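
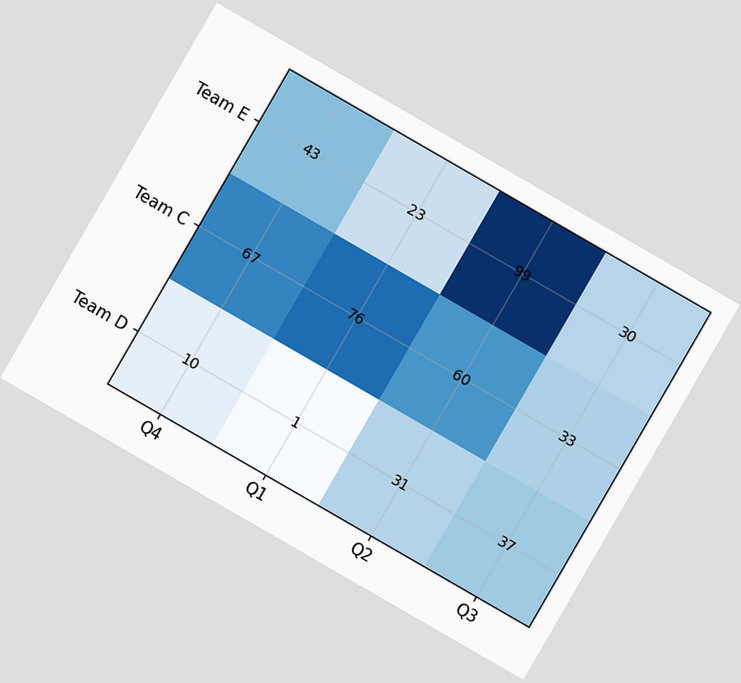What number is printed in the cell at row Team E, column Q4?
The chart is tilted about 30° clockwise. The (Team E, Q4) cell reads 43.

43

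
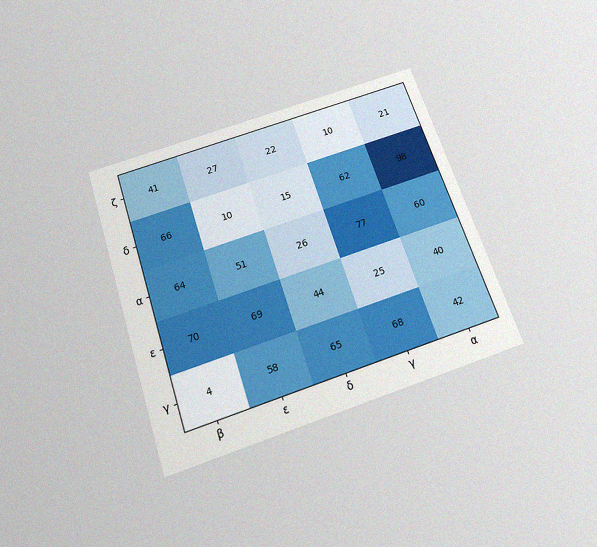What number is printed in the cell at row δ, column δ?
The chart is tilted about 19° counter-clockwise and viewed slightly from below, with some photo noise. The (δ, δ) cell reads 15.

15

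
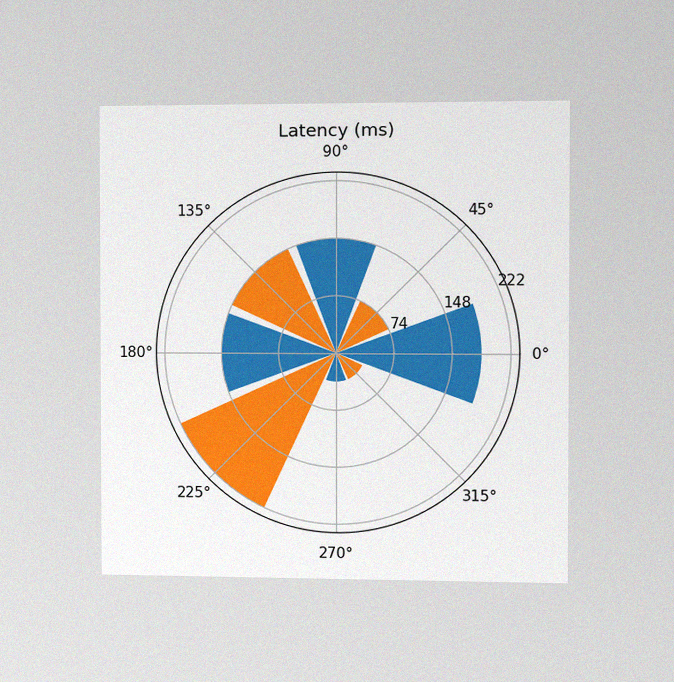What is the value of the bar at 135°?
The chart is viewed slightly from the right, with some photo noise. The bar at 135° reaches 148ms on the radial axis.

148ms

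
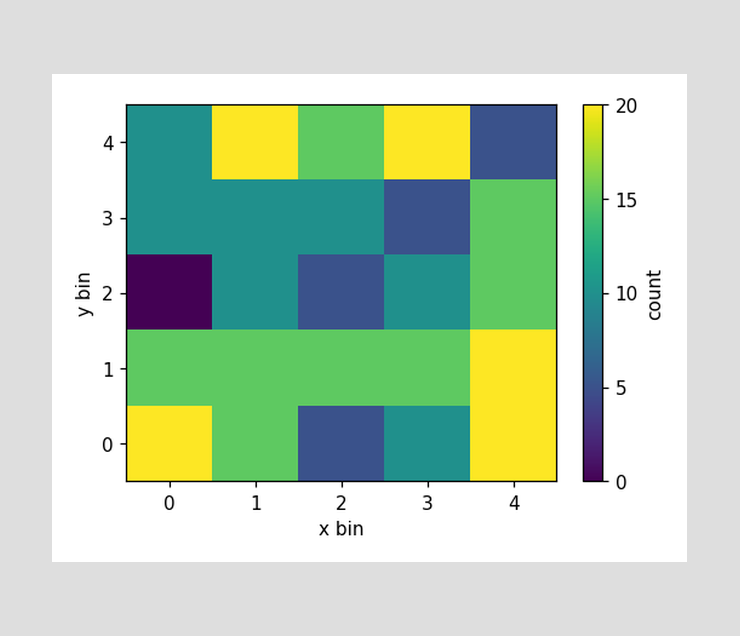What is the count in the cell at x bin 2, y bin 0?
Matching the cell (2, 0) against the colorbar gives 5.

5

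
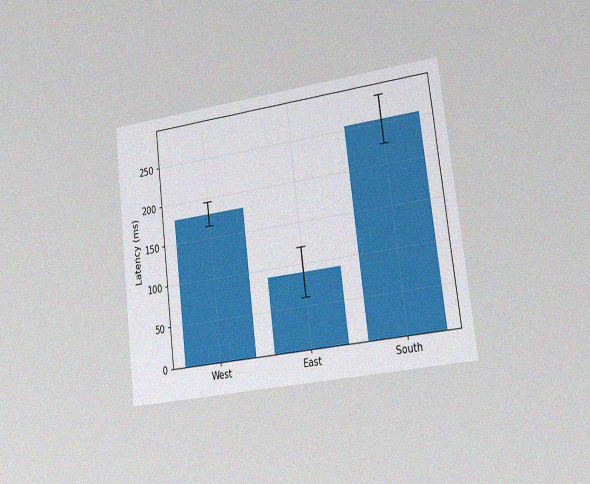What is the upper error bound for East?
The chart is tilted about 7° counter-clockwise and viewed slightly from the right, with some photo noise. The East bar's upper whisker reaches 120ms.

120ms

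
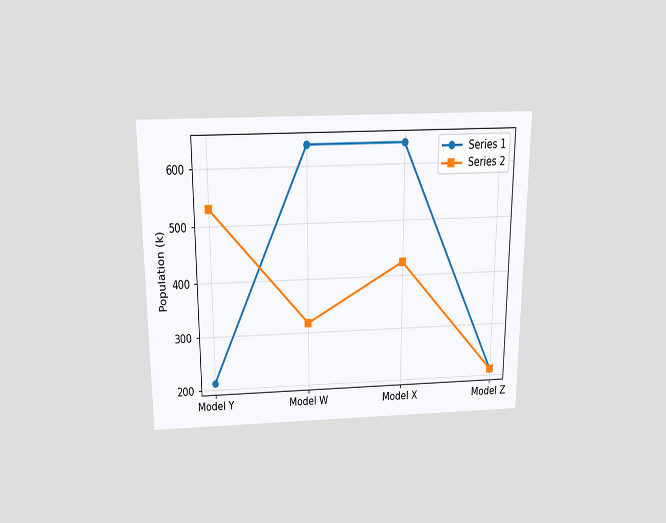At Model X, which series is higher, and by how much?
Series 1, by 212k

The chart is viewed slightly from above. At Model X, Series 1 sits above the other line by 212k.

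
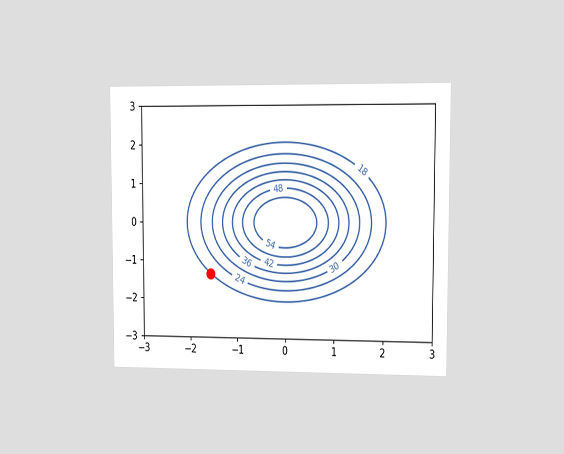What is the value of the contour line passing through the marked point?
The chart is viewed at a slight angle. The marked point sits on the contour labelled 18.

18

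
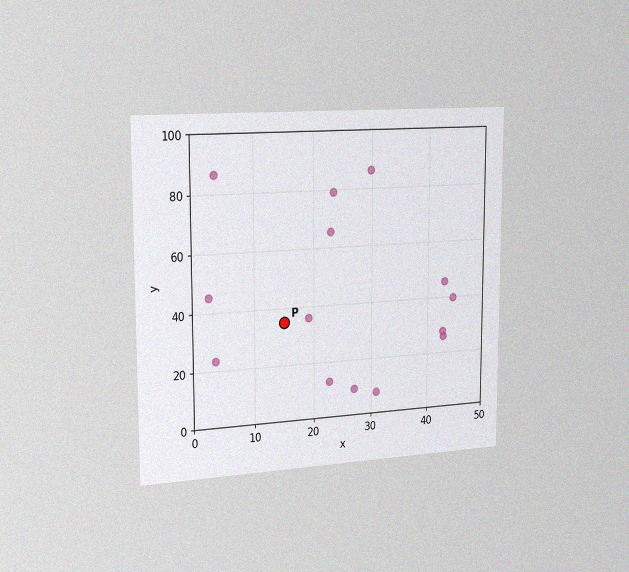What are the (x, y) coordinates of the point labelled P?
(15, 35)

The chart is viewed slightly from the left, with some photo noise. Following the gridlines from P to each axis, P sits at (15, 35).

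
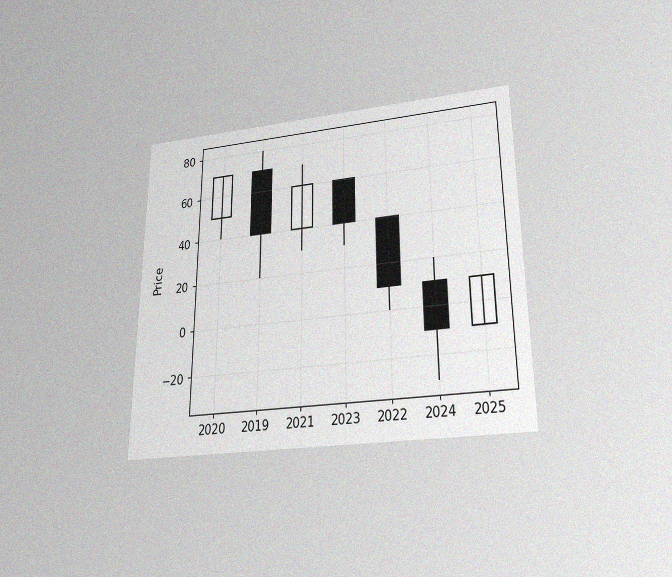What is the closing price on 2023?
40

The chart is viewed slightly from below, with some photo noise. The 2023 candle closes at 40.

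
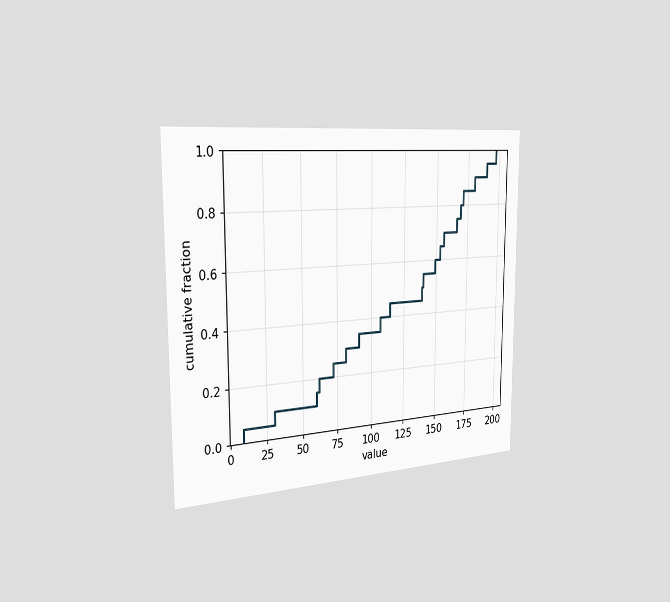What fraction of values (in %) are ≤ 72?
The chart is viewed slightly from the left. At x=72 the ECDF step is at 25%.

25%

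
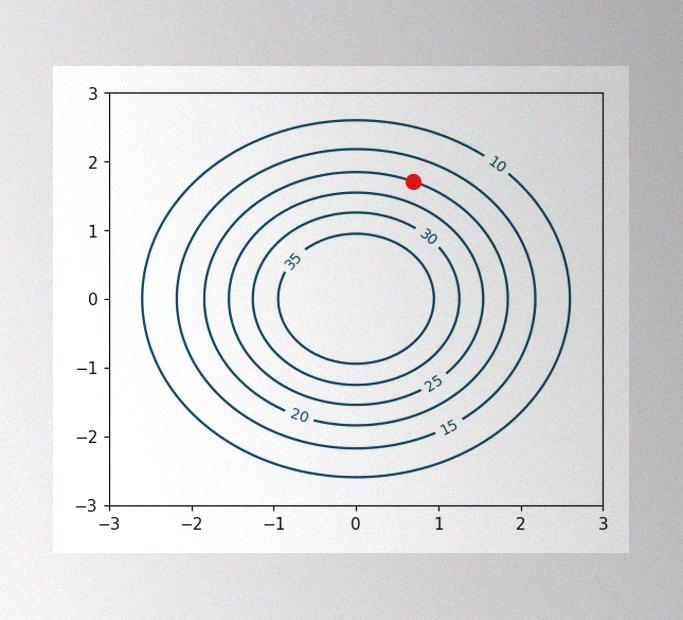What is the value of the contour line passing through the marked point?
20

The image has some photo noise and uneven lighting. The marked point sits on the contour labelled 20.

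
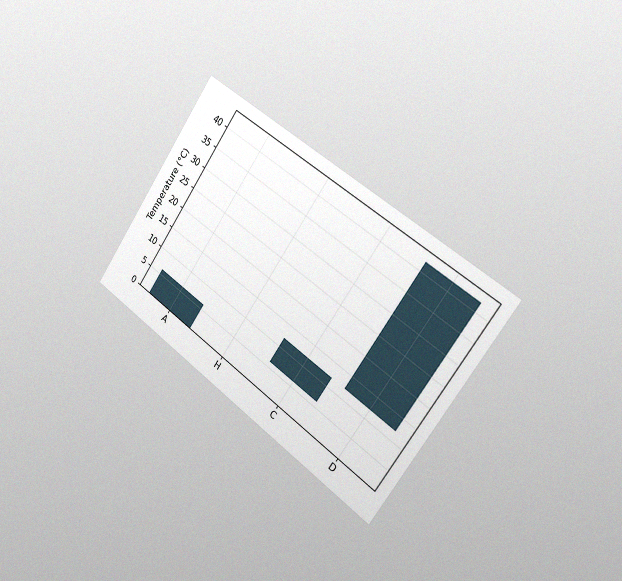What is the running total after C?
The chart is tilted about 35° clockwise and viewed slightly from the right, with some photo noise. After C the running total reaches 12°C.

12°C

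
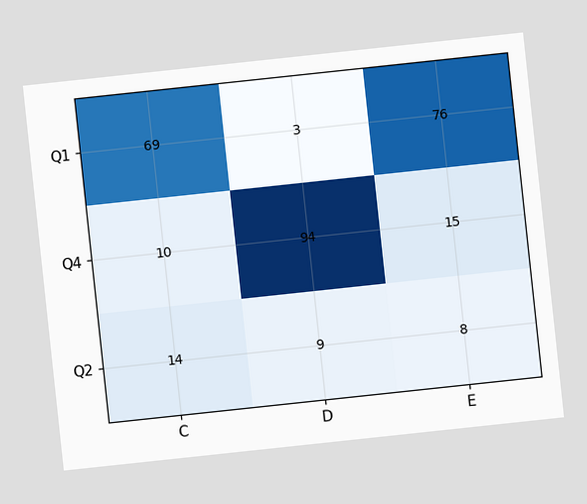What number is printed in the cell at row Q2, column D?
The chart is tilted about 6° counter-clockwise. The (Q2, D) cell reads 9.

9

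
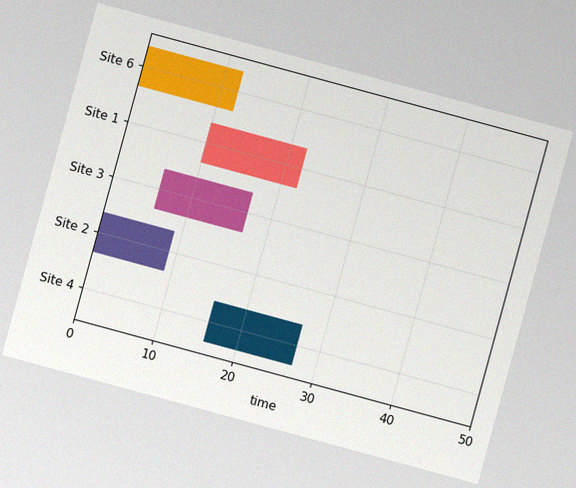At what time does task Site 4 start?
The chart is tilted about 15° clockwise, with some photo noise. The Site 4 bar begins at t=16.

16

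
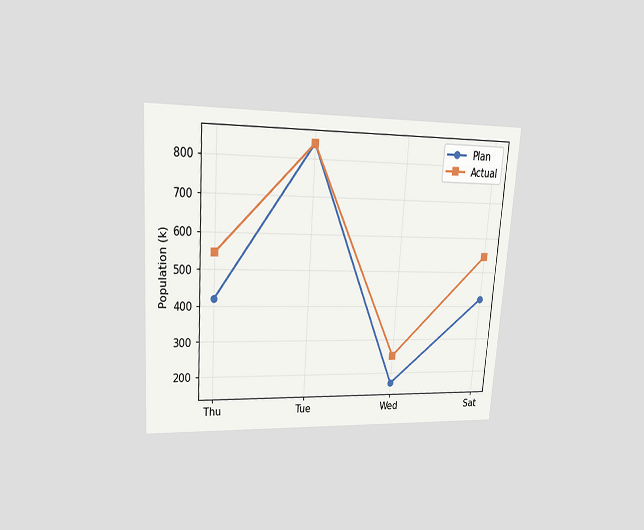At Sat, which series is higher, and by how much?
Actual, by 126k

The chart is tilted about 4° clockwise and viewed at a slight angle. At Sat, Actual sits above the other line by 126k.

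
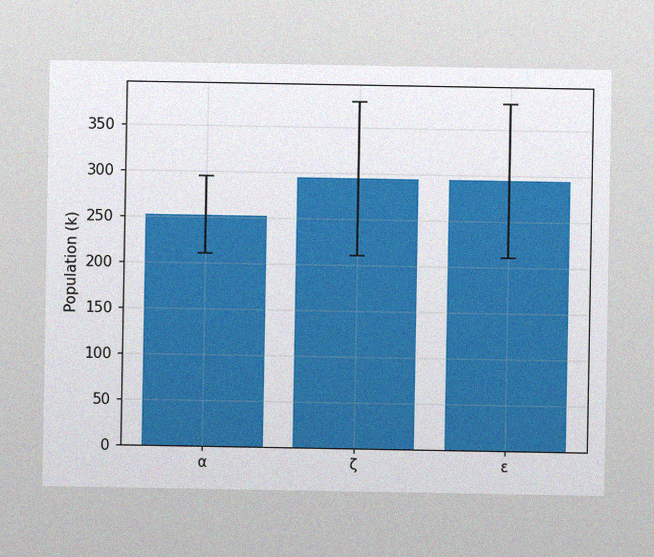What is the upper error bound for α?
294k

The image has some photo noise and uneven lighting. The α bar's upper whisker reaches 294k.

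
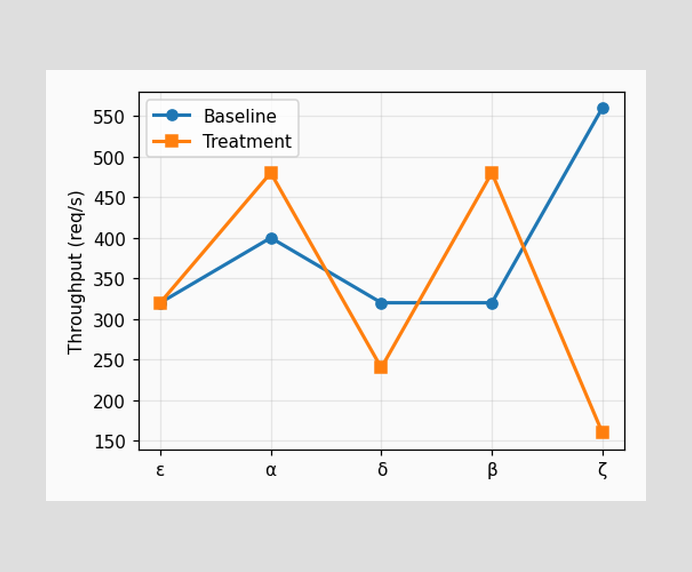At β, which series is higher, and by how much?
At β, Treatment sits above the other line by 160req/s.

Treatment, by 160req/s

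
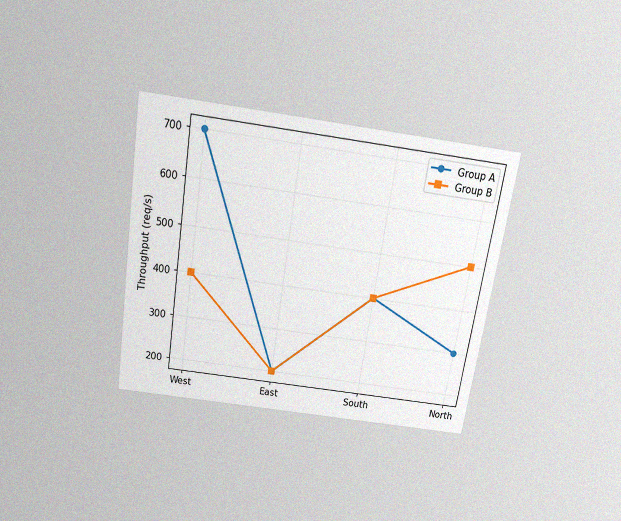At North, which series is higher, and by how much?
Group B, by 200req/s

The chart is tilted about 9° clockwise and viewed slightly from above, with some photo noise. At North, Group B sits above the other line by 200req/s.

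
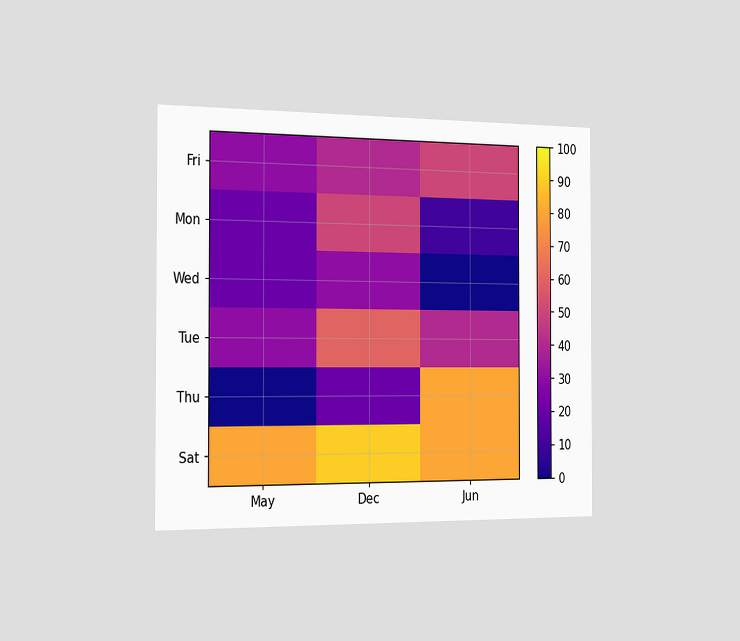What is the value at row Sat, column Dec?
90

The chart is viewed slightly from the left. Matching cell (Sat, Dec) against the colorbar gives 90.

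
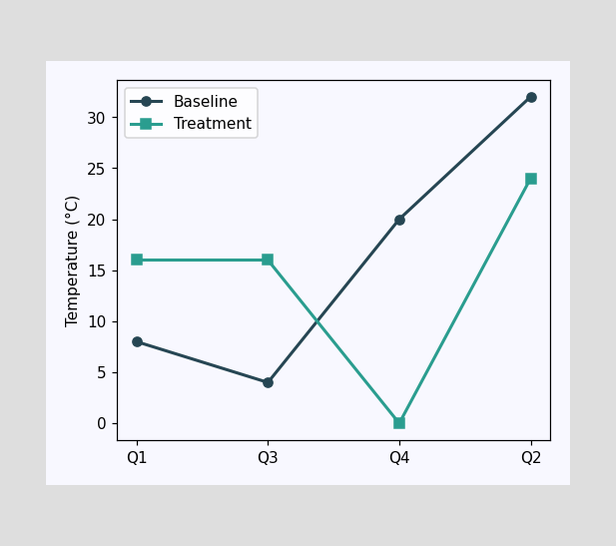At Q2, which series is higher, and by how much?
Baseline, by 8°C

At Q2, Baseline sits above the other line by 8°C.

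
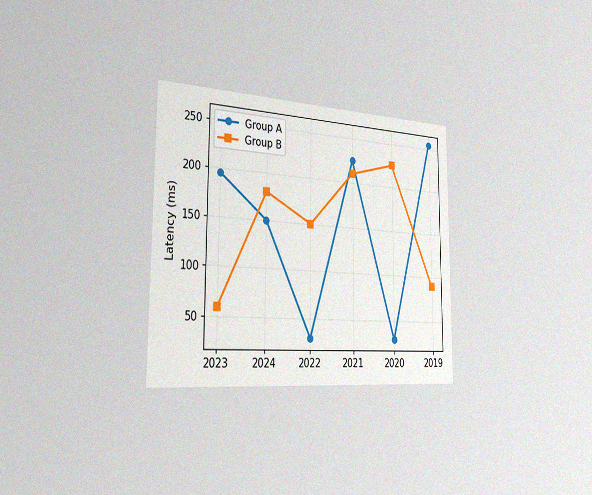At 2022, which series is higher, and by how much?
Group B, by 120ms

The chart is viewed slightly from the left, with some photo noise. At 2022, Group B sits above the other line by 120ms.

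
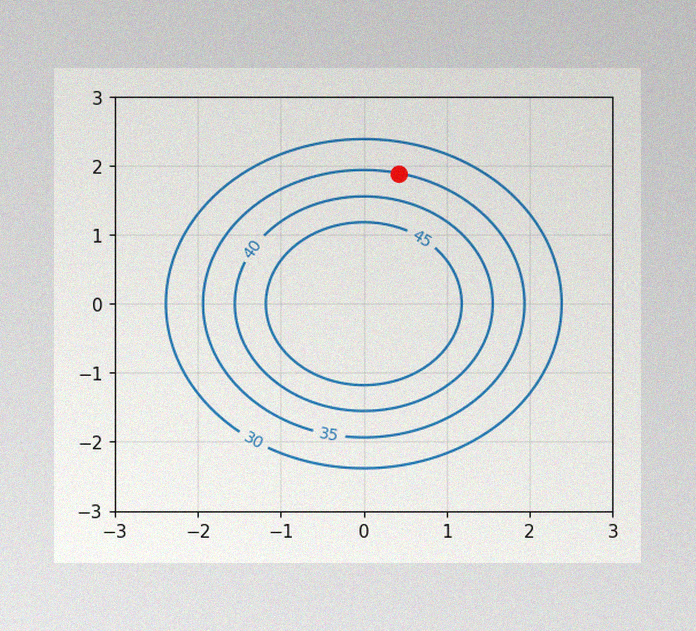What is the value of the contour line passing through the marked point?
The image has some photo noise and uneven lighting. The marked point sits on the contour labelled 35.

35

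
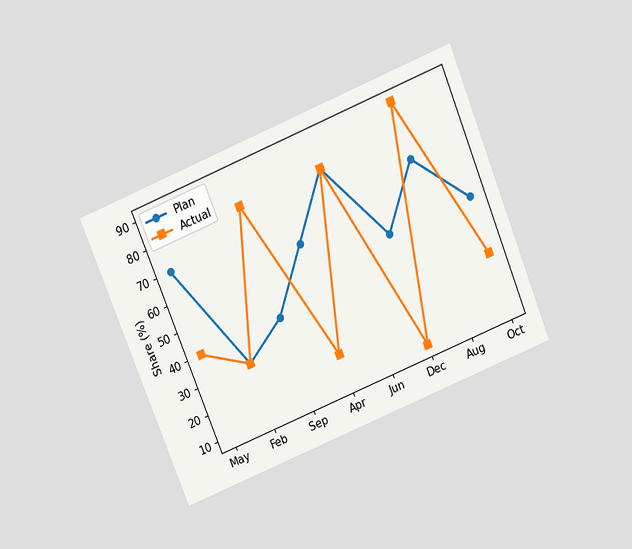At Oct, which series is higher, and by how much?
The chart is tilted about 22° counter-clockwise and viewed slightly from above. At Oct, Plan sits above the other line by 20%.

Plan, by 20%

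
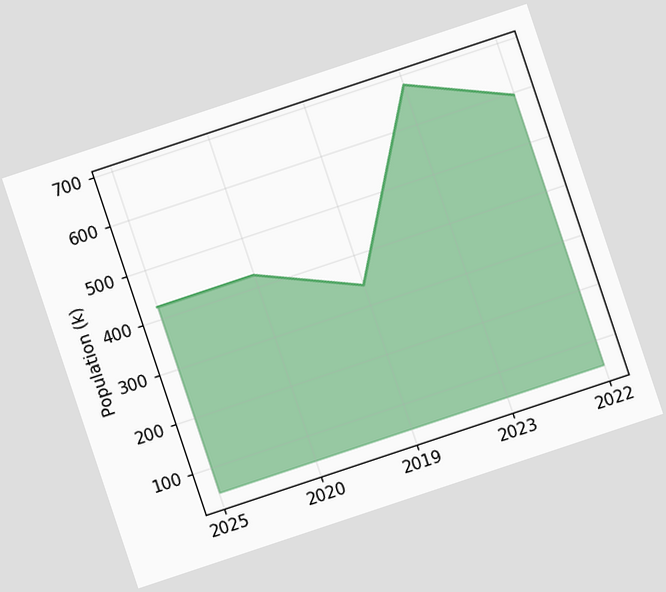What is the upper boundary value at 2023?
680k

The chart is tilted about 18° counter-clockwise. At 2023 the upper boundary is at 680k.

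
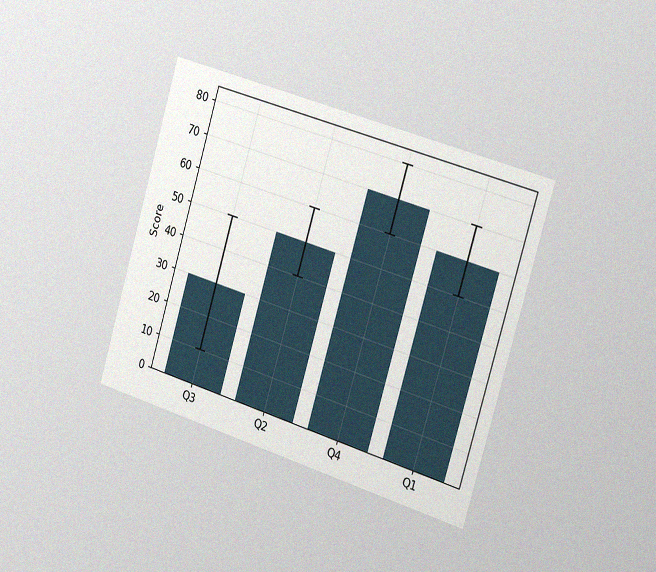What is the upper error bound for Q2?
The chart is tilted about 17° clockwise and viewed slightly from the right, with some photo noise. The Q2 bar's upper whisker reaches 60.

60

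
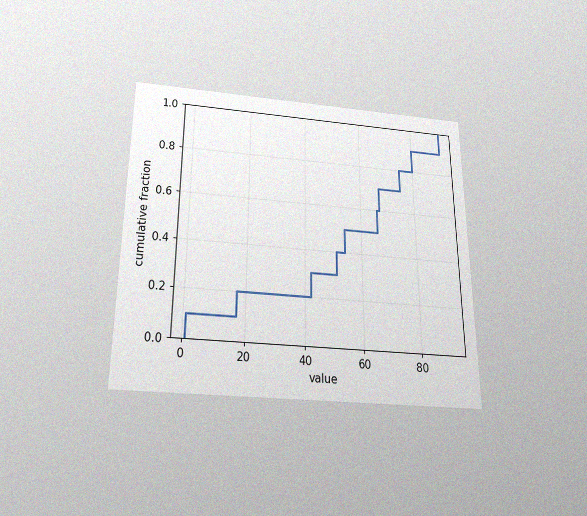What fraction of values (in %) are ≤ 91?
100%

The chart is viewed slightly from below, with some photo noise. At x=91 the ECDF step is at 100%.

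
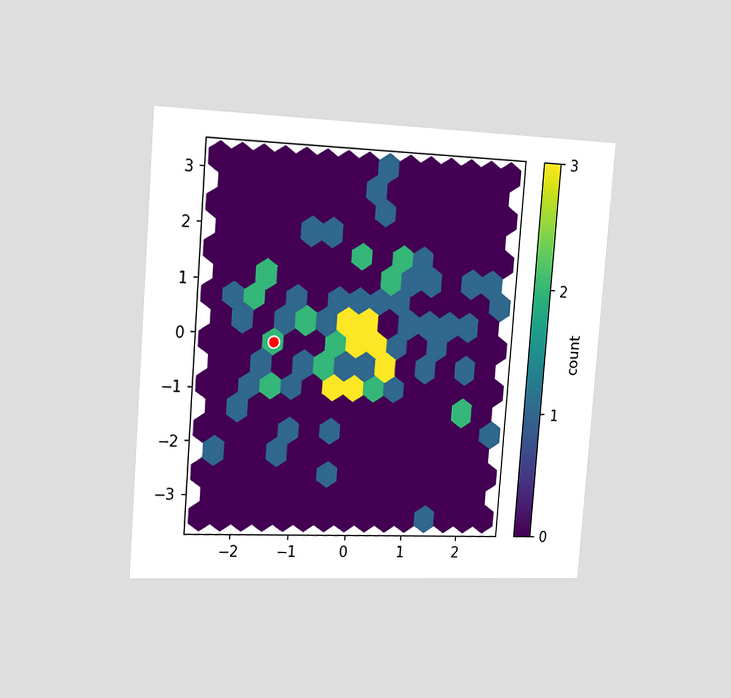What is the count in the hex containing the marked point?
2

The chart is tilted about 4° clockwise and viewed slightly from the left. The marked hex reads 2 on the colorbar.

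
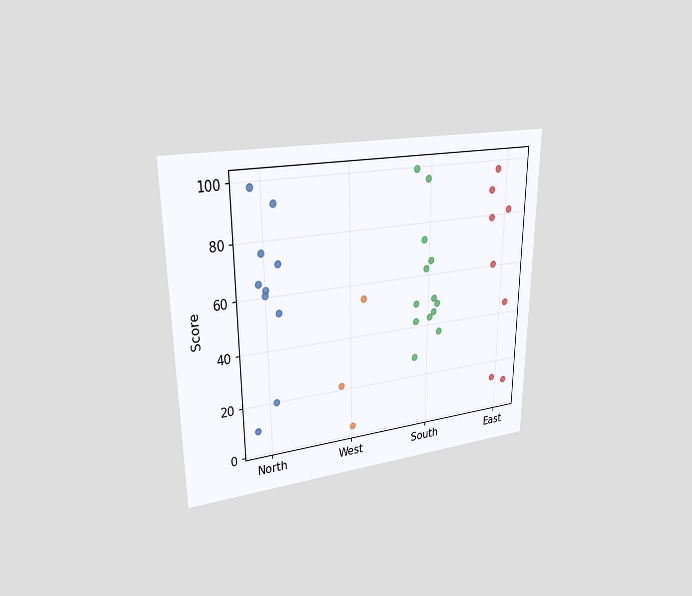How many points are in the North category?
The chart is viewed at a slight angle. Counting the markers in the North column gives 10.

10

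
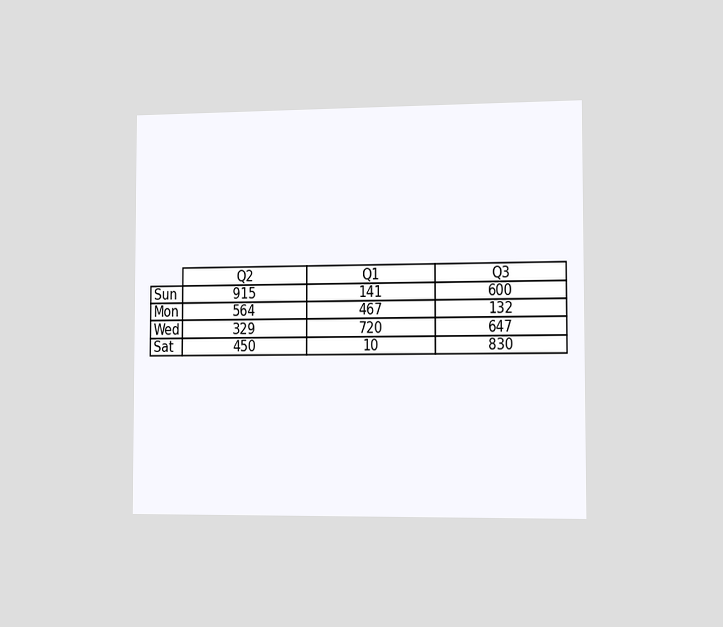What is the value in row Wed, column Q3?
The chart is viewed slightly from the right. The (Wed, Q3) cell reads 647.

647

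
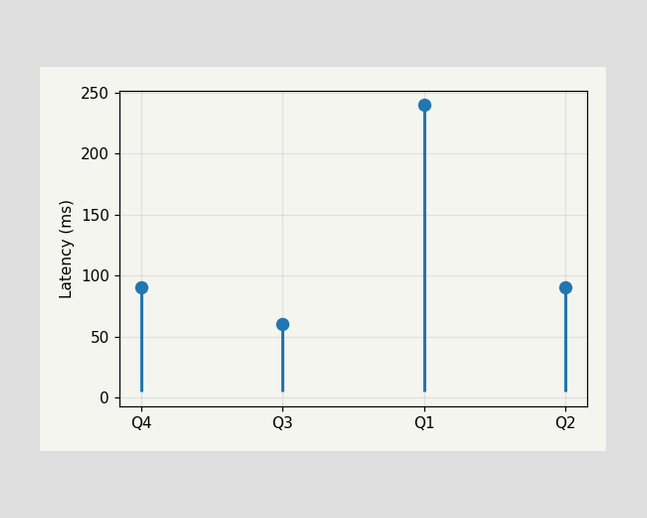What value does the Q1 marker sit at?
240ms

The Q1 marker sits at 240ms.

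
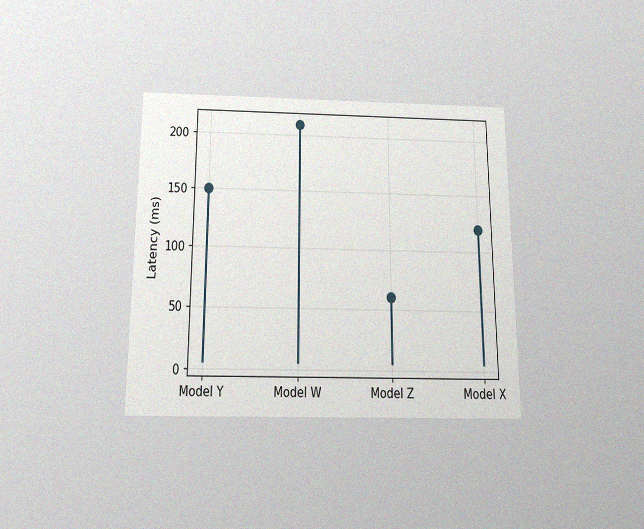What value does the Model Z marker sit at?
60ms

The chart is viewed slightly from below, with some photo noise. The Model Z marker sits at 60ms.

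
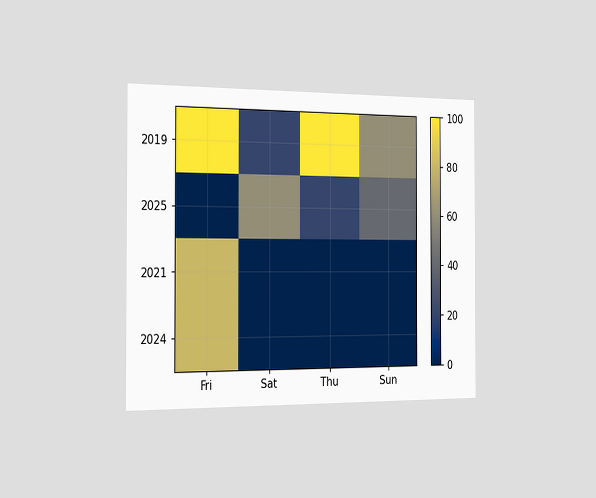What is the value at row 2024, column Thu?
The chart is viewed slightly from the left. Matching cell (2024, Thu) against the colorbar gives 0.

0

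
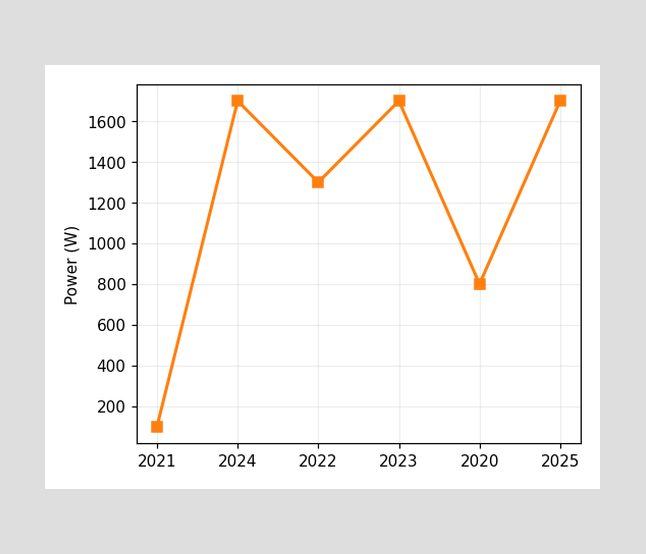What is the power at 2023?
At 2023, the line is at 1700W.

1700W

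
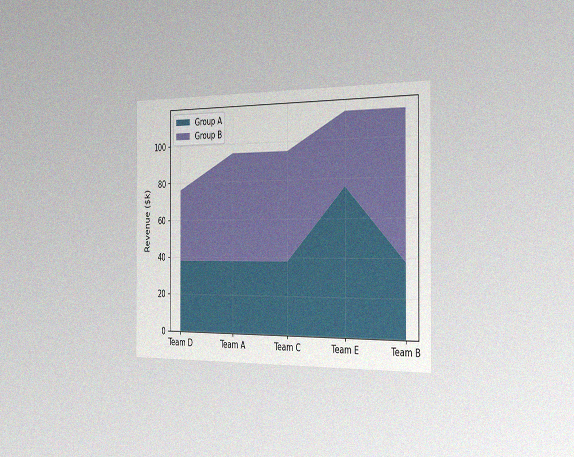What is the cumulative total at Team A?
$95k

The chart is viewed slightly from the right, with some photo noise. The stacked total at Team A reaches $95k.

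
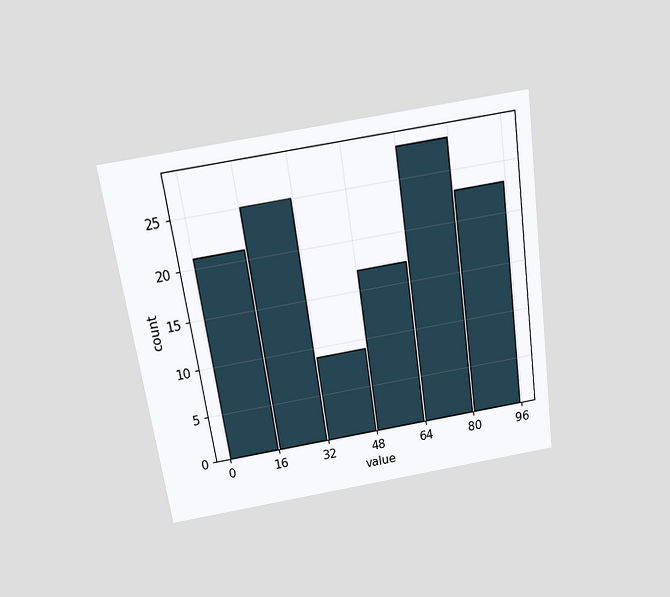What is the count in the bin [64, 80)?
The chart is tilted about 8° counter-clockwise and viewed slightly from above. The [64, 80) bin has height 28.

28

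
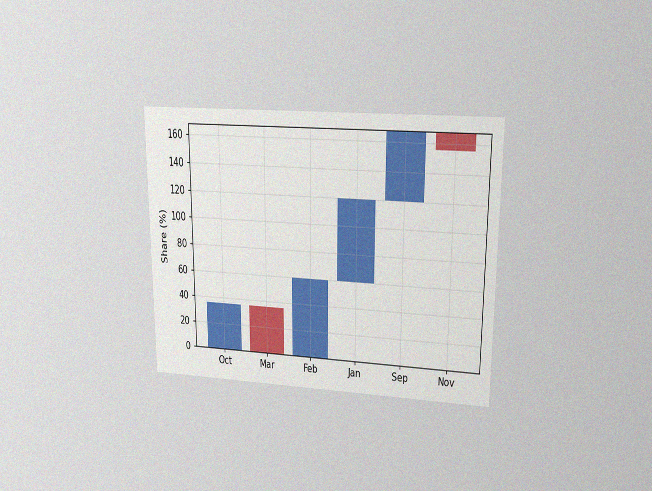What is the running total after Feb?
The chart is viewed at a slight angle, with some photo noise. After Feb the running total reaches 60%.

60%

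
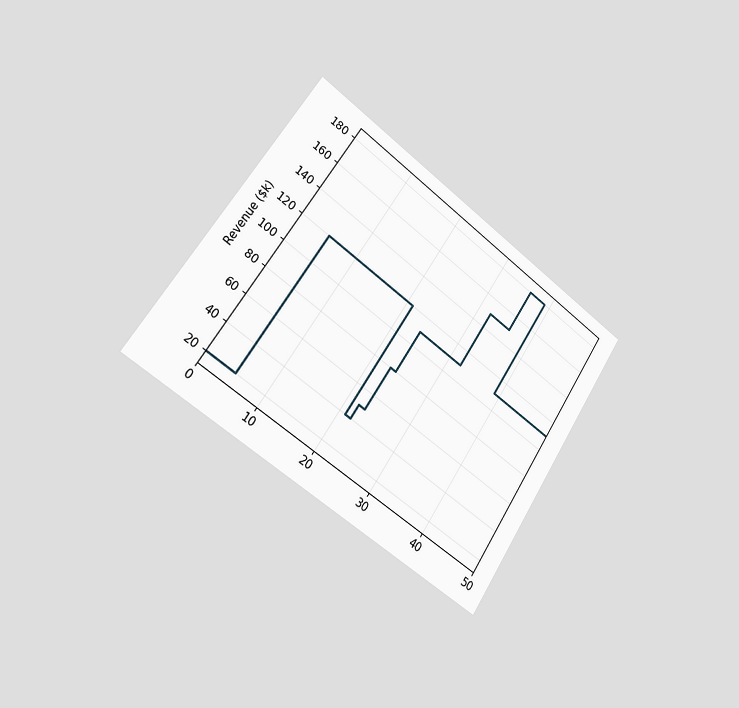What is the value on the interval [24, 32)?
$110k

The chart is tilted about 34° clockwise and viewed slightly from the left. On [24, 32) the step sits at $110k.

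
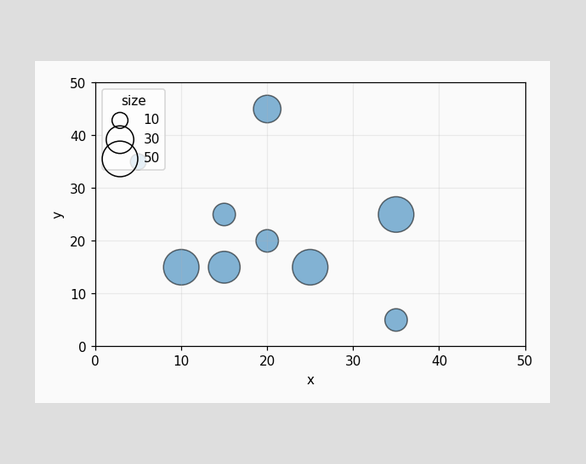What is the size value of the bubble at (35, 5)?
20

Matching the bubble at (35, 5) against the size legend gives 20.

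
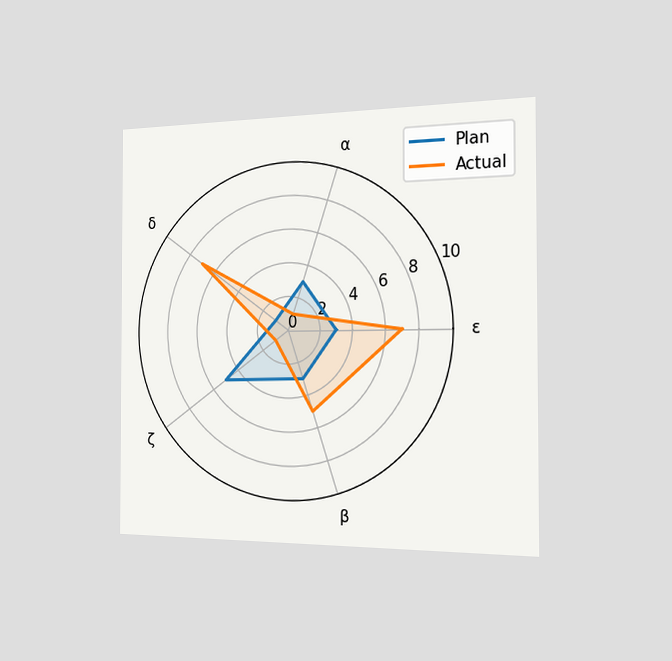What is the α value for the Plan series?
The chart is viewed slightly from the right. On the α axis, Plan reaches 3.

3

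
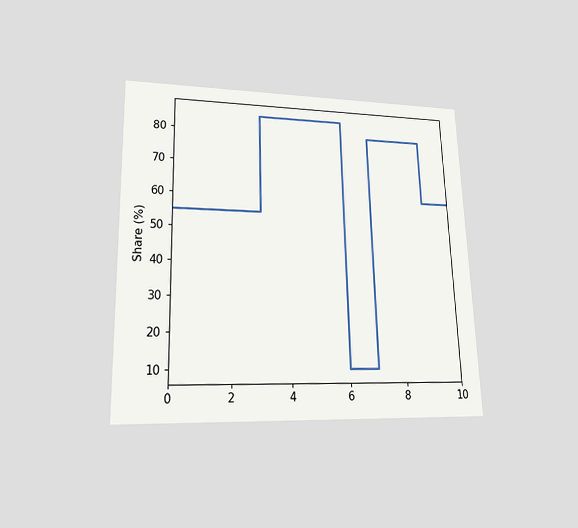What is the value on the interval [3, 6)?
85%

The chart is viewed at a slight angle. On [3, 6) the step sits at 85%.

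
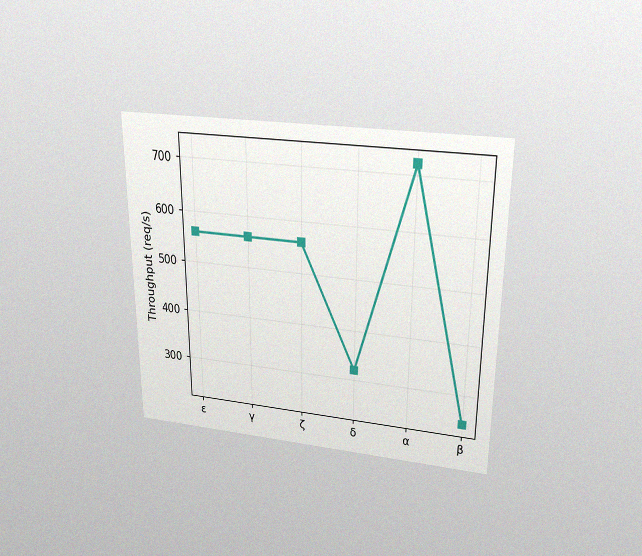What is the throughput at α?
The chart is viewed slightly from above, with some photo noise. At α, the line is at 720req/s.

720req/s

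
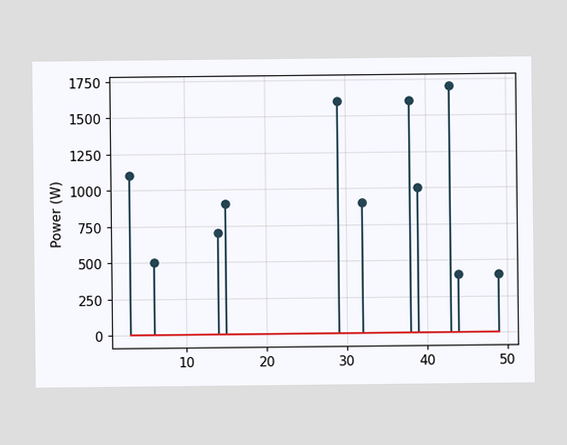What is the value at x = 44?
400W

The stem at x=44 reaches 400W.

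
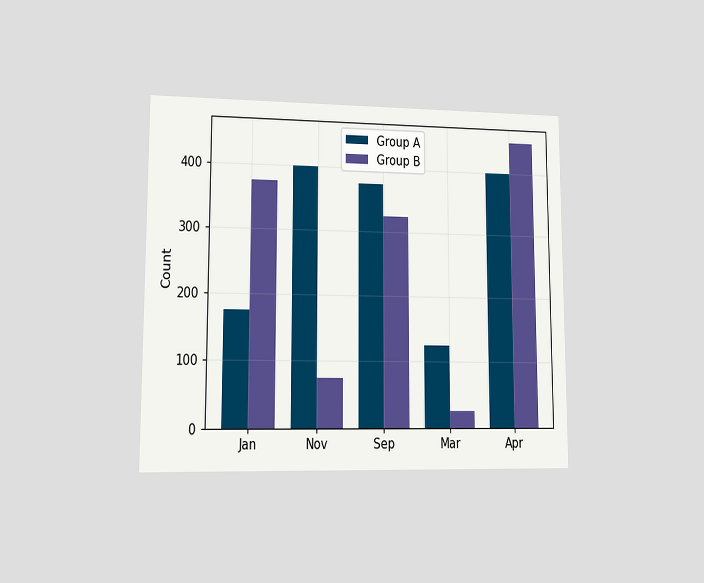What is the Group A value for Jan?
175

The chart is viewed at a slight angle. The Group A bar at Jan reaches 175 on the y-axis.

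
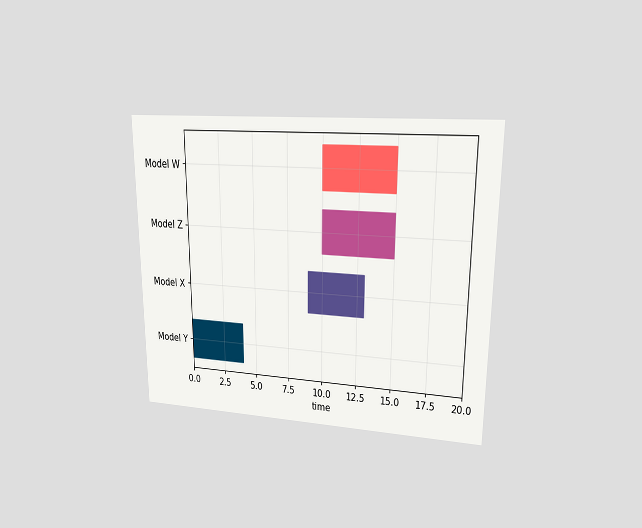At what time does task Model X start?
The chart is viewed at a slight angle. The Model X bar begins at t=9.

9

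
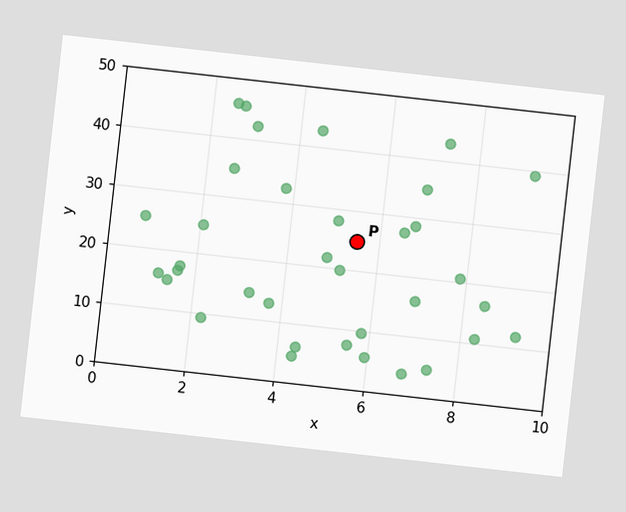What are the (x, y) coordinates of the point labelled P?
(5.5, 25)

The chart is tilted about 6° clockwise. Following the gridlines from P to each axis, P sits at (5.5, 25).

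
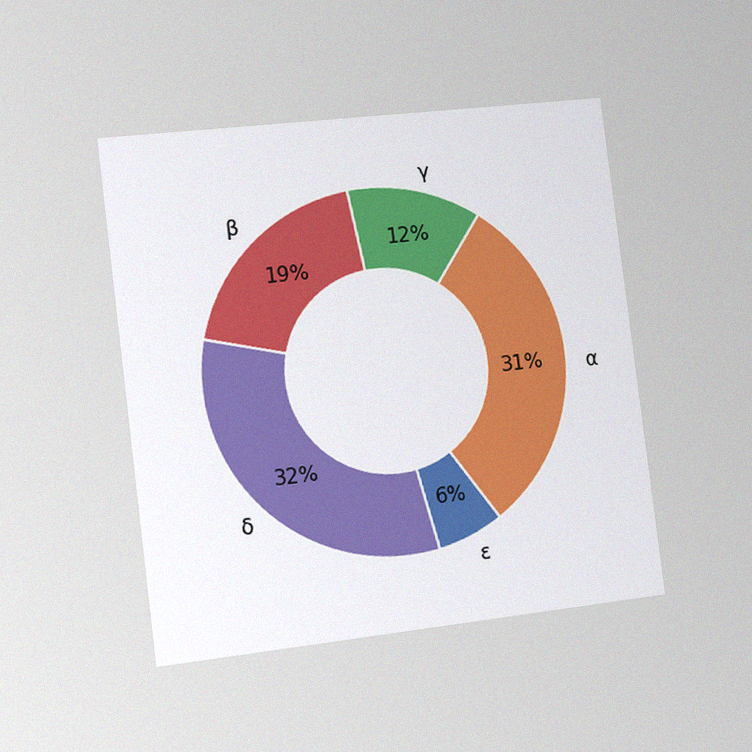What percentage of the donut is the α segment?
The chart is tilted about 7° counter-clockwise and viewed slightly from the left, with some photo noise. The α segment takes up 31% of the ring.

31%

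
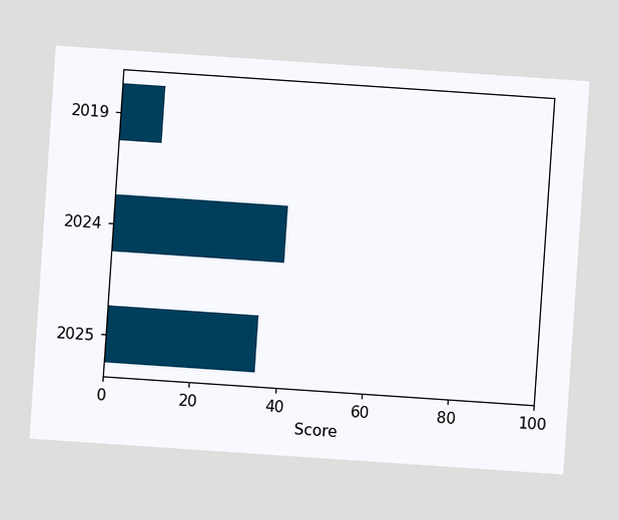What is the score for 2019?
10

The chart is tilted about 4° clockwise. Reading along the chart's x-axis, the 2019 bar reaches 10.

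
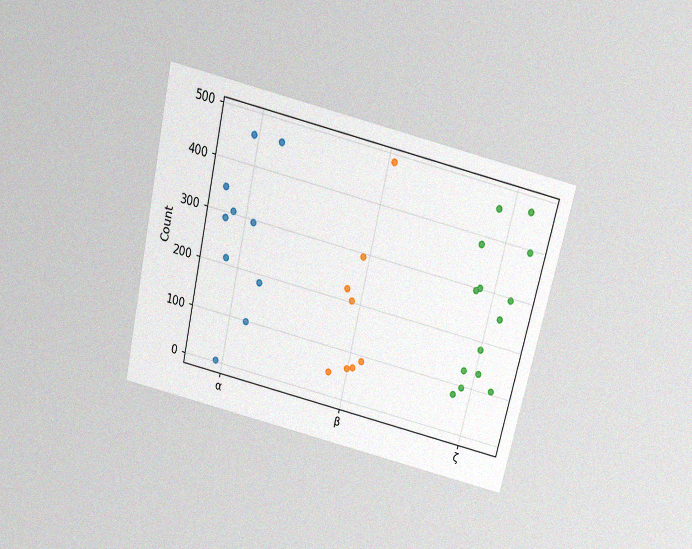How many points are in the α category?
The chart is tilted about 13° clockwise and viewed slightly from above, with some photo noise. Counting the markers in the α column gives 10.

10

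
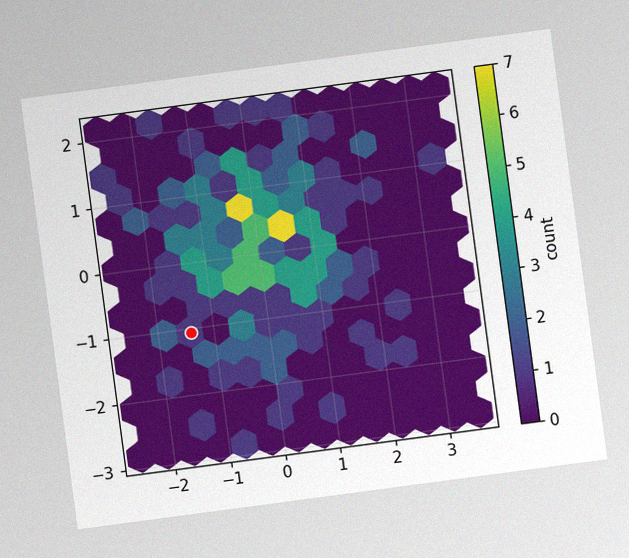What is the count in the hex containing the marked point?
1

The chart is tilted about 8° counter-clockwise, with some photo noise. The marked hex reads 1 on the colorbar.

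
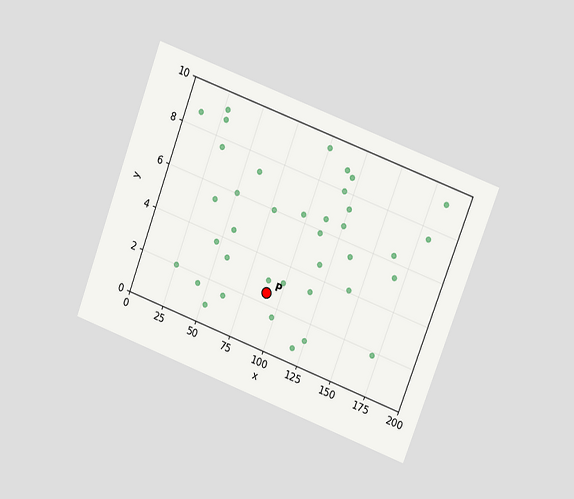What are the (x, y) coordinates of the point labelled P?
(90, 2.5)

The chart is tilted about 20° clockwise and viewed at a slight angle. Following the gridlines from P to each axis, P sits at (90, 2.5).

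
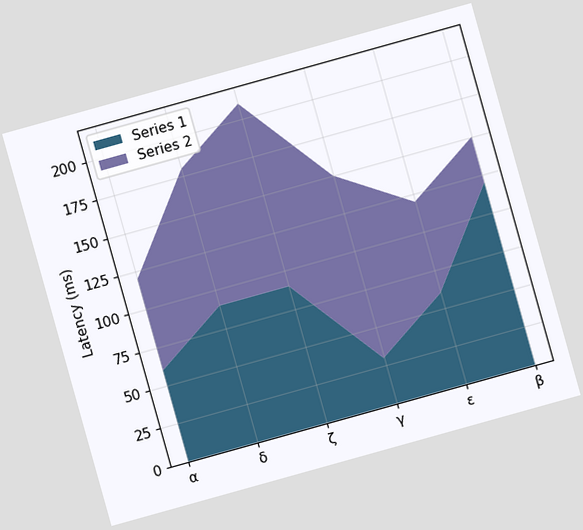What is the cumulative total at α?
The chart is tilted about 16° counter-clockwise. The stacked total at α reaches 120ms.

120ms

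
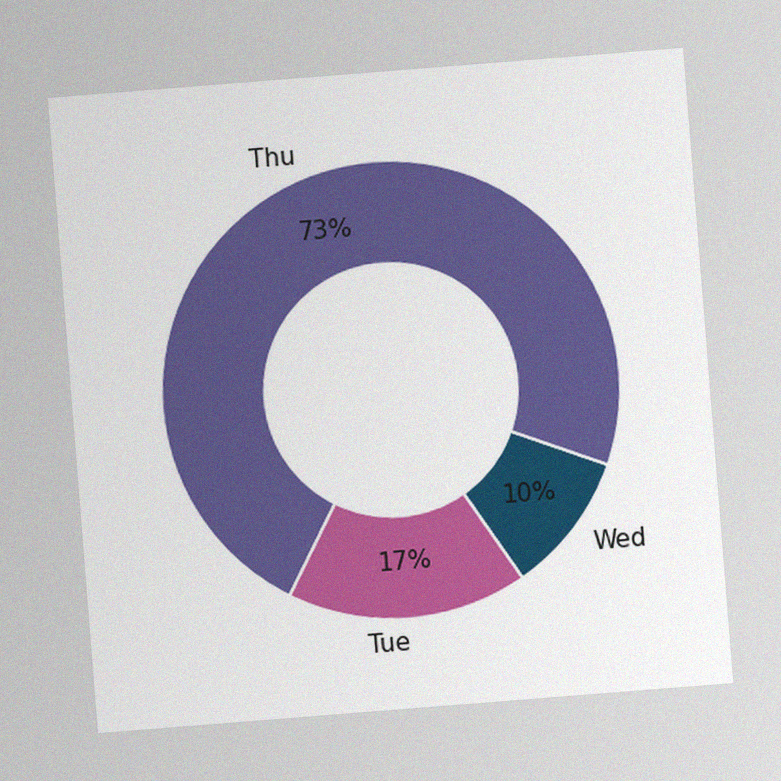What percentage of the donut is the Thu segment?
73%

The chart is tilted about 5° counter-clockwise, with some photo noise. The Thu segment takes up 73% of the ring.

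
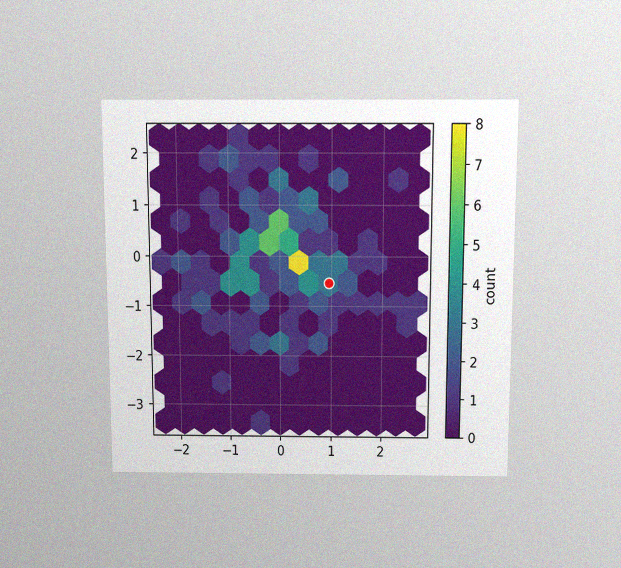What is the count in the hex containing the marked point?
3

The chart is viewed slightly from above, with some photo noise. The marked hex reads 3 on the colorbar.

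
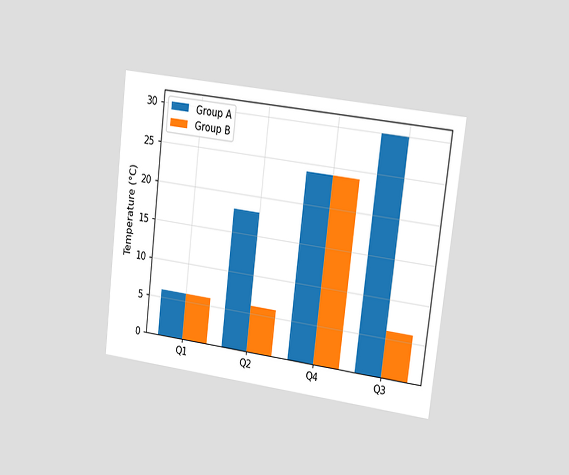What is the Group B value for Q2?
The chart is tilted about 7° clockwise and viewed slightly from the right. The Group B bar at Q2 reaches 6°C on the y-axis.

6°C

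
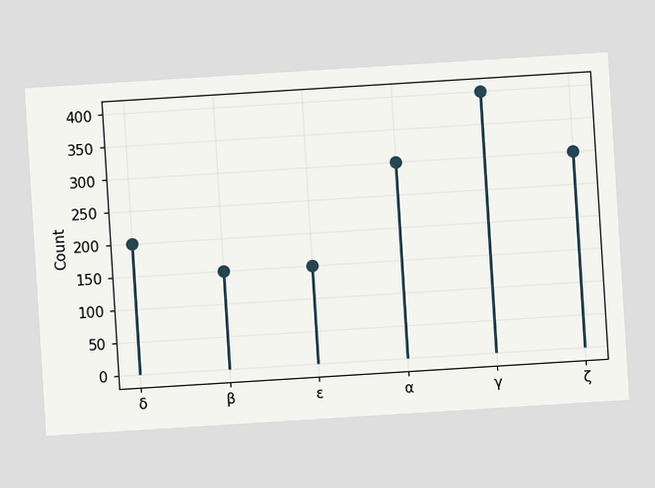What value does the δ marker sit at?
The chart is tilted about 4° counter-clockwise. The δ marker sits at 200.

200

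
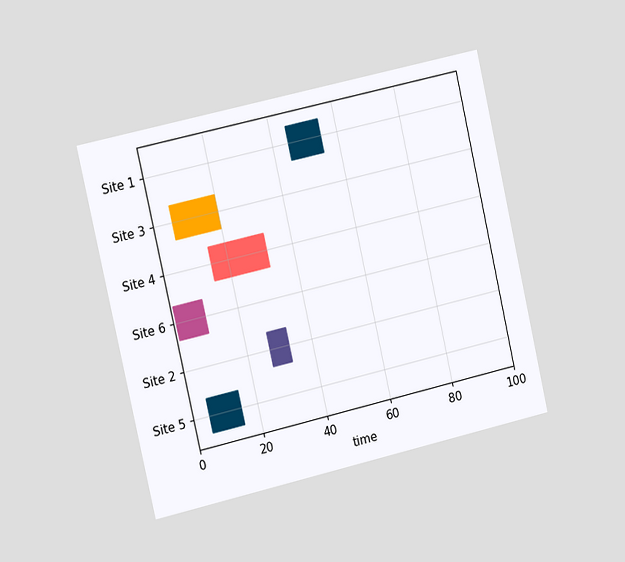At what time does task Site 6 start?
The chart is tilted about 13° counter-clockwise and viewed slightly from the left. The Site 6 bar begins at t=1.

1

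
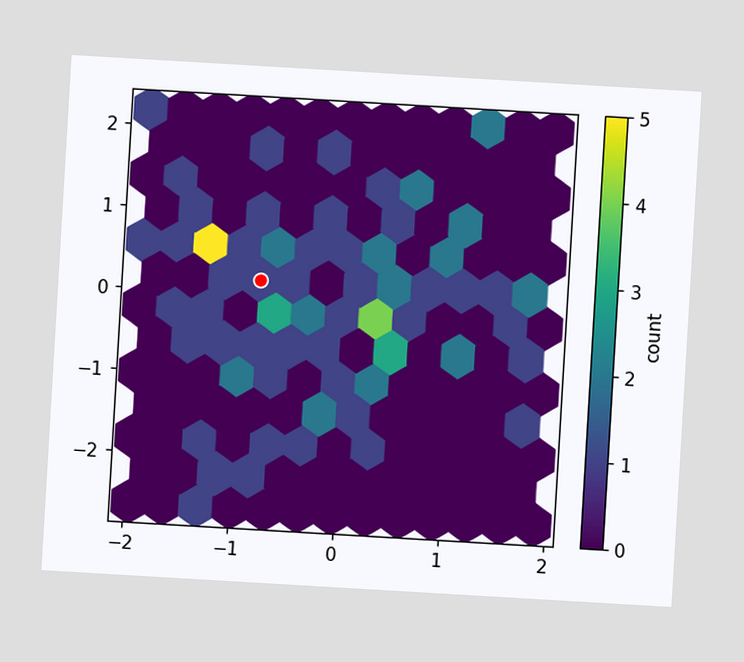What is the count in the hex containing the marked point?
The chart is tilted about 3° clockwise. The marked hex reads 1 on the colorbar.

1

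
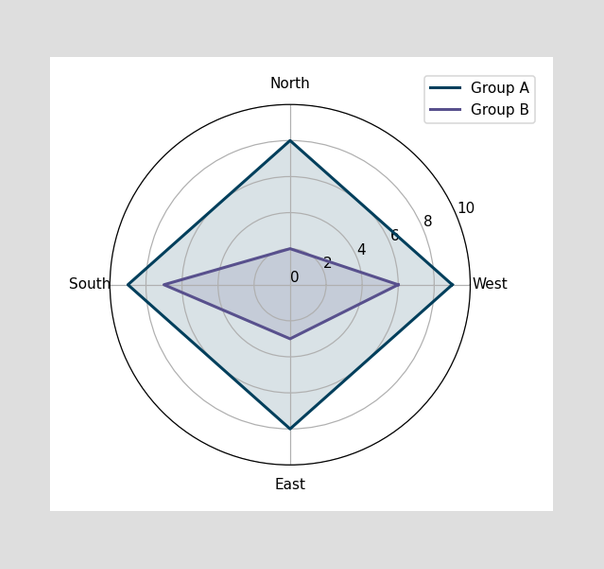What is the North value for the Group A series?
On the North axis, Group A reaches 8.

8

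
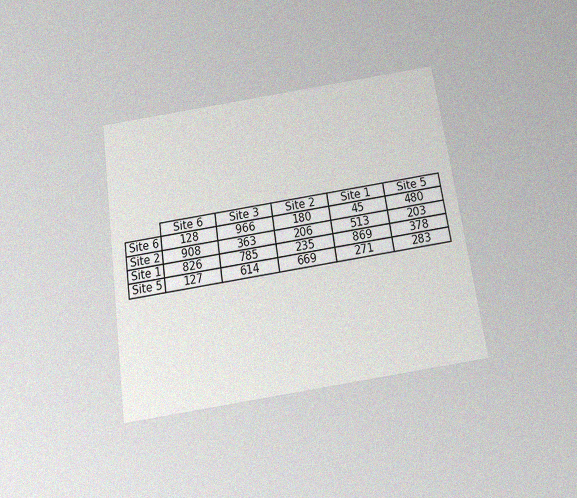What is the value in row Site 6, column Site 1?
The chart is tilted about 8° counter-clockwise and viewed slightly from below, with some photo noise. The (Site 6, Site 1) cell reads 45.

45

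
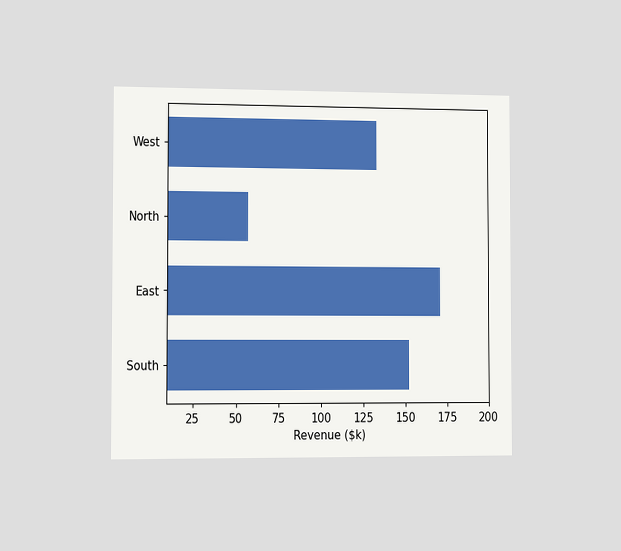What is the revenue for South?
The chart is viewed slightly from the left. Reading along the chart's x-axis, the South bar reaches $152k.

$152k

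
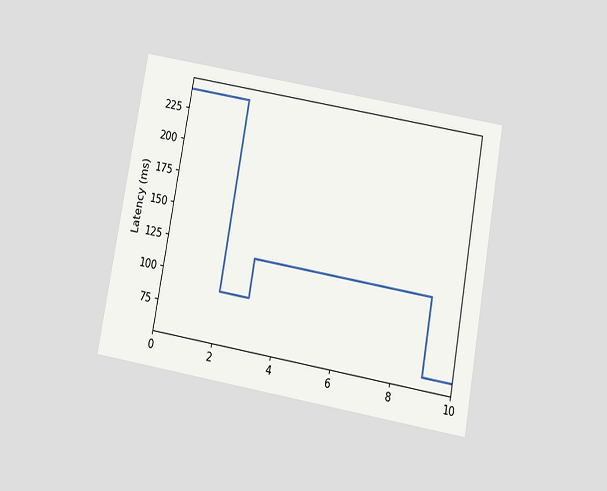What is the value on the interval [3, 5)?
120ms

The chart is tilted about 10° clockwise and viewed slightly from below. On [3, 5) the step sits at 120ms.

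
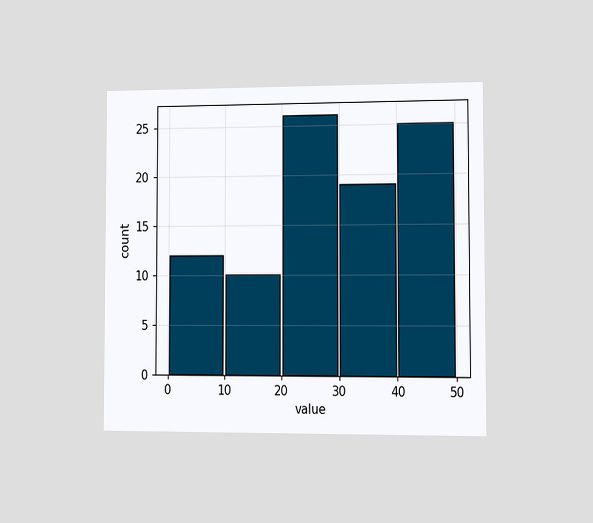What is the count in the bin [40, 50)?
25

The chart is viewed slightly from the right. The [40, 50) bin has height 25.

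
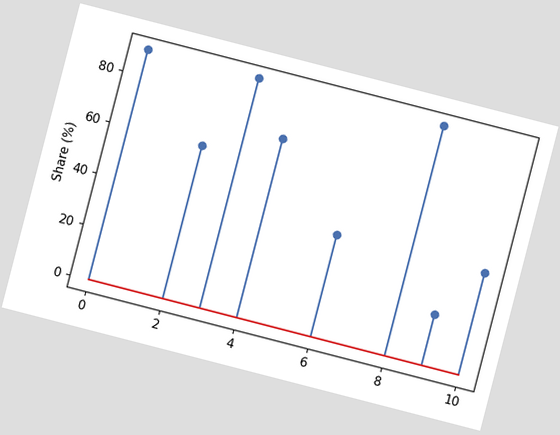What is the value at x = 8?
The chart is tilted about 14° clockwise. The stem at x=8 reaches 90%.

90%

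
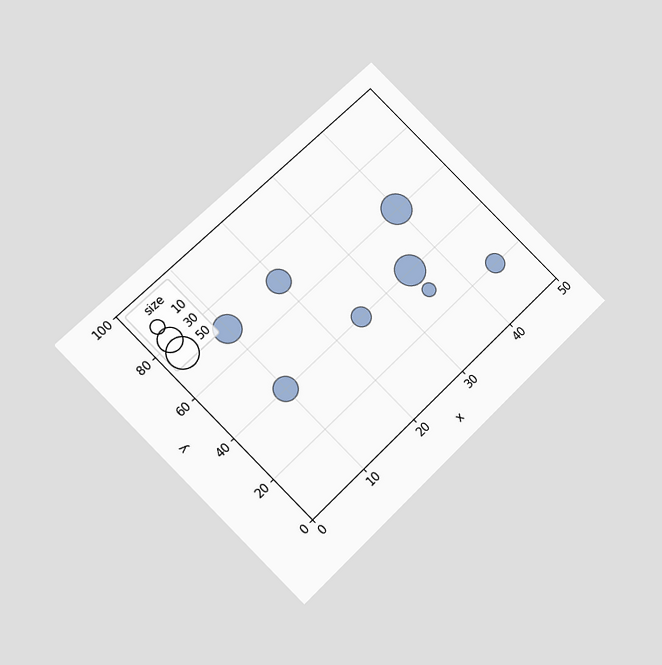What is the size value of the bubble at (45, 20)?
20

The chart is tilted about 45° counter-clockwise and viewed slightly from below. Matching the bubble at (45, 20) against the size legend gives 20.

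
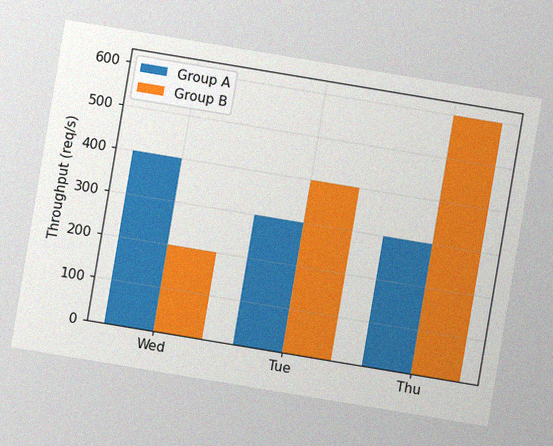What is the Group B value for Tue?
The chart is tilted about 9° clockwise, with some photo noise. The Group B bar at Tue reaches 400req/s on the y-axis.

400req/s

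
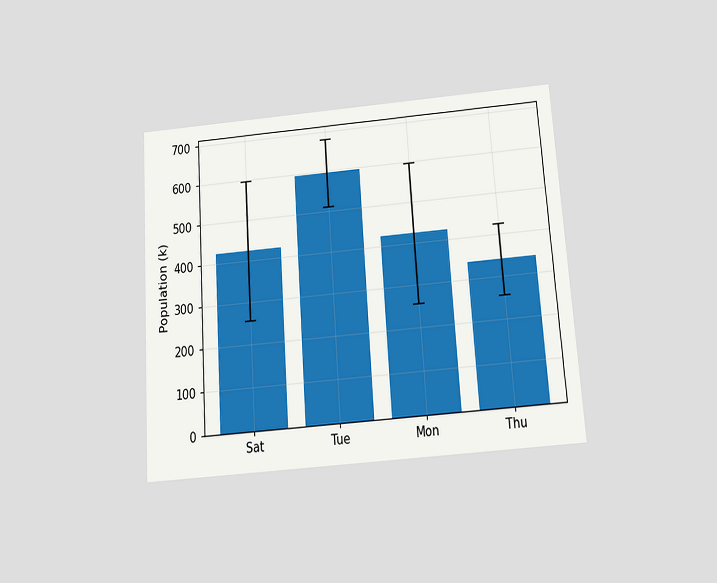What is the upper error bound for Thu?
425k

The chart is tilted about 4° counter-clockwise and viewed slightly from below. The Thu bar's upper whisker reaches 425k.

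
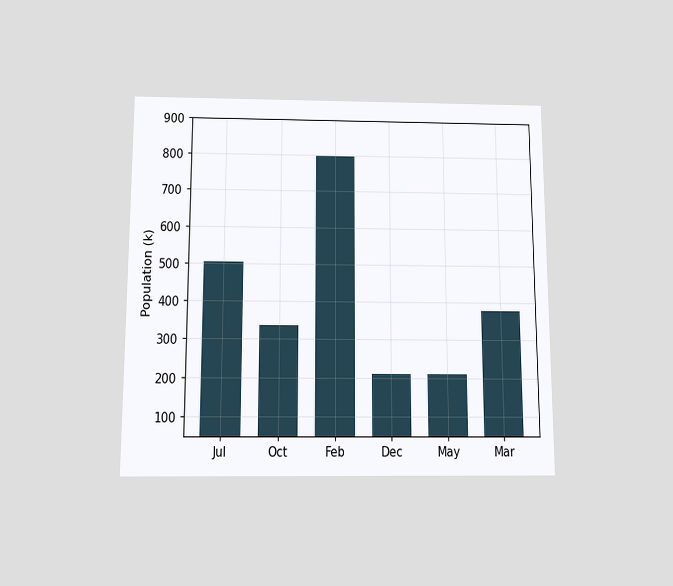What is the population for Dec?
The chart is viewed slightly from below. Reading along the chart's y-axis, the Dec bar reaches 210k.

210k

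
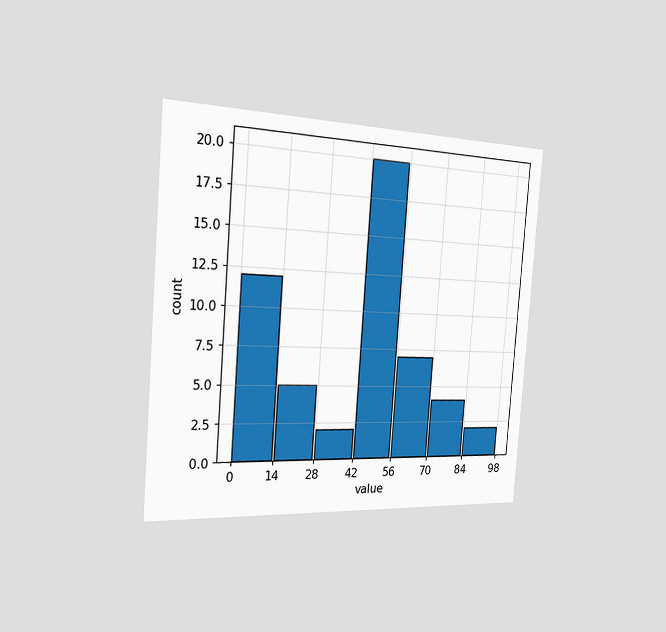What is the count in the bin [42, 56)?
The chart is tilted about 4° clockwise and viewed slightly from the left. The [42, 56) bin has height 20.

20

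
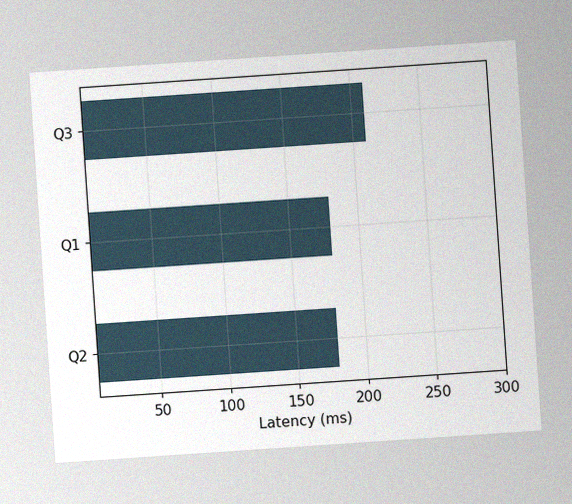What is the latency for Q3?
210ms

The chart is tilted about 4° counter-clockwise, with some photo noise. Reading along the chart's x-axis, the Q3 bar reaches 210ms.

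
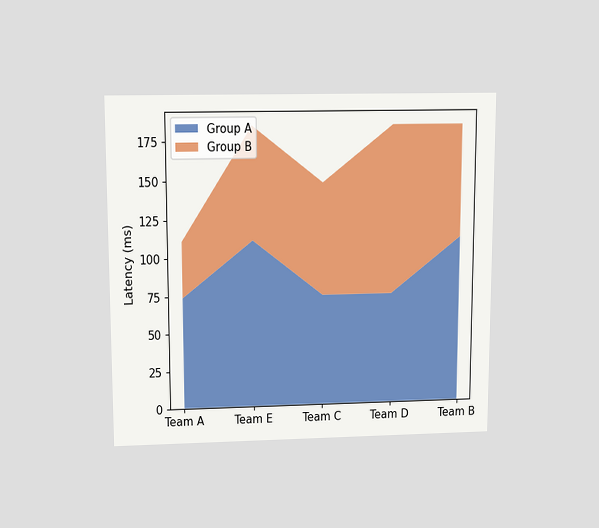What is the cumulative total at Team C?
148ms

The chart is viewed slightly from above. The stacked total at Team C reaches 148ms.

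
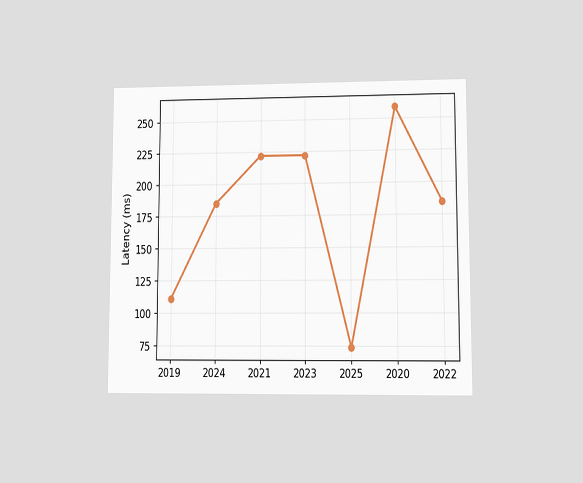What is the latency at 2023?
The chart is viewed at a slight angle. At 2023, the line is at 222ms.

222ms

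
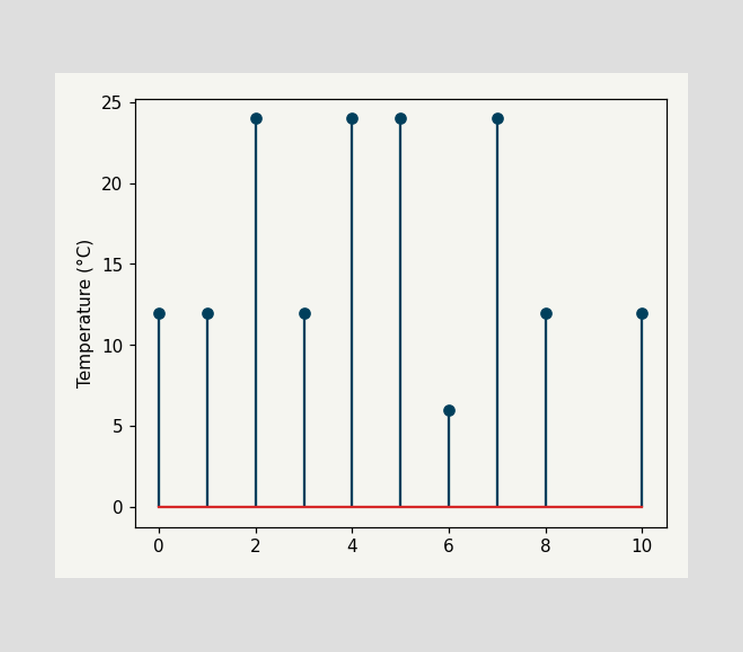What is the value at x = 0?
The stem at x=0 reaches 12°C.

12°C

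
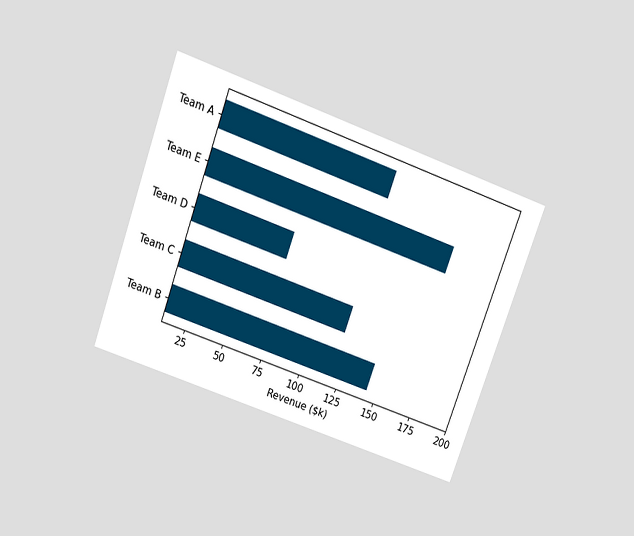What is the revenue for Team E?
$168k

The chart is tilted about 20° clockwise and viewed slightly from above. Reading along the chart's x-axis, the Team E bar reaches $168k.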